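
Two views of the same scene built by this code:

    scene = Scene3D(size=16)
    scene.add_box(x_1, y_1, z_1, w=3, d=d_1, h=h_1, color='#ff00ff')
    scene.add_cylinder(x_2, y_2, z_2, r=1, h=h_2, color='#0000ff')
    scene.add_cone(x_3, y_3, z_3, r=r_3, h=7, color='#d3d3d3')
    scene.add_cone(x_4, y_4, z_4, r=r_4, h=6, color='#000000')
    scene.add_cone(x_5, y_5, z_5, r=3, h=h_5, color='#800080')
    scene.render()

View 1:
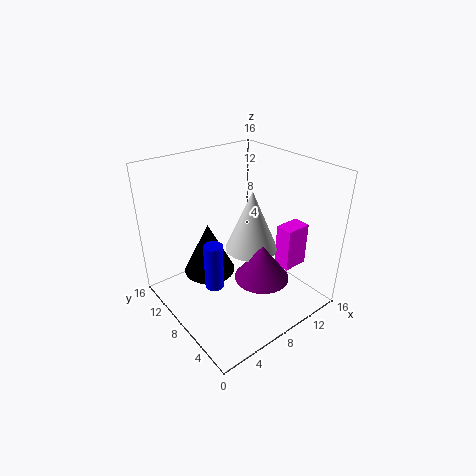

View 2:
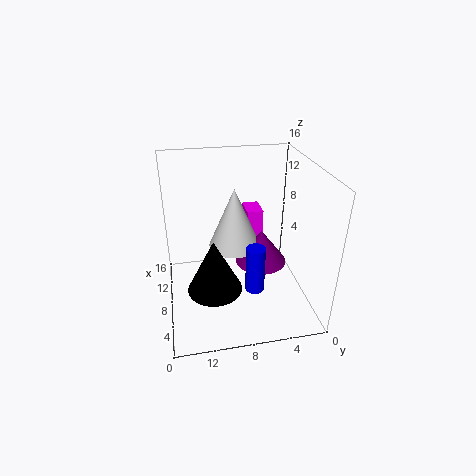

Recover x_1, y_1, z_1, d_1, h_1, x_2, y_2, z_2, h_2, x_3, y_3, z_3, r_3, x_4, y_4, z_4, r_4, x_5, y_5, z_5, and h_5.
x_1 = 12, y_1 = 4, z_1 = 4, d_1 = 2, h_1 = 5, x_2 = 4, y_2 = 7, z_2 = 4, h_2 = 5, x_3 = 10, y_3 = 8, z_3 = 6, r_3 = 3, x_4 = 6, y_4 = 11, z_4 = 3, r_4 = 3, x_5 = 9, y_5 = 5, z_5 = 4, h_5 = 4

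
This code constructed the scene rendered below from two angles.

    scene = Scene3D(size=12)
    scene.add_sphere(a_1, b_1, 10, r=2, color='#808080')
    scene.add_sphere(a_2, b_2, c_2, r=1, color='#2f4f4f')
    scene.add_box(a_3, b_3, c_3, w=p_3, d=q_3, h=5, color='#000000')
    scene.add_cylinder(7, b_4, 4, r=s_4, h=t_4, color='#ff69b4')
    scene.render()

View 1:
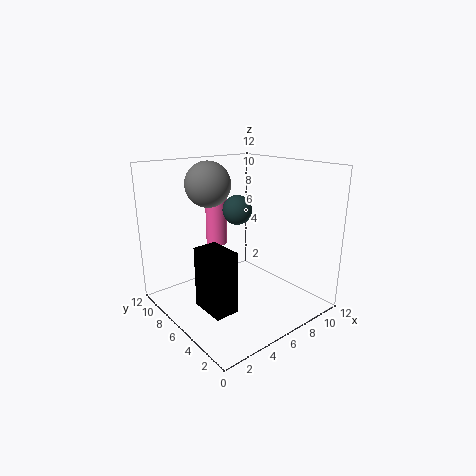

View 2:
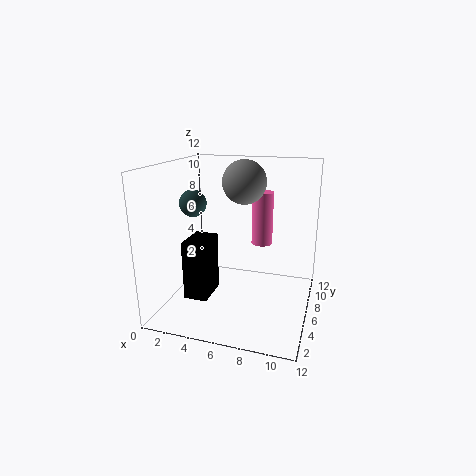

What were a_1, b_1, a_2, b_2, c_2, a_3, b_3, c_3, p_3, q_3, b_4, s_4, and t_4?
a_1 = 5.5; b_1 = 9.5; a_2 = 3.5; b_2 = 3; c_2 = 9.5; a_3 = 2; b_3 = 3.5; c_3 = 1; p_3 = 2; q_3 = 3; b_4 = 10.5; s_4 = 1; t_4 = 5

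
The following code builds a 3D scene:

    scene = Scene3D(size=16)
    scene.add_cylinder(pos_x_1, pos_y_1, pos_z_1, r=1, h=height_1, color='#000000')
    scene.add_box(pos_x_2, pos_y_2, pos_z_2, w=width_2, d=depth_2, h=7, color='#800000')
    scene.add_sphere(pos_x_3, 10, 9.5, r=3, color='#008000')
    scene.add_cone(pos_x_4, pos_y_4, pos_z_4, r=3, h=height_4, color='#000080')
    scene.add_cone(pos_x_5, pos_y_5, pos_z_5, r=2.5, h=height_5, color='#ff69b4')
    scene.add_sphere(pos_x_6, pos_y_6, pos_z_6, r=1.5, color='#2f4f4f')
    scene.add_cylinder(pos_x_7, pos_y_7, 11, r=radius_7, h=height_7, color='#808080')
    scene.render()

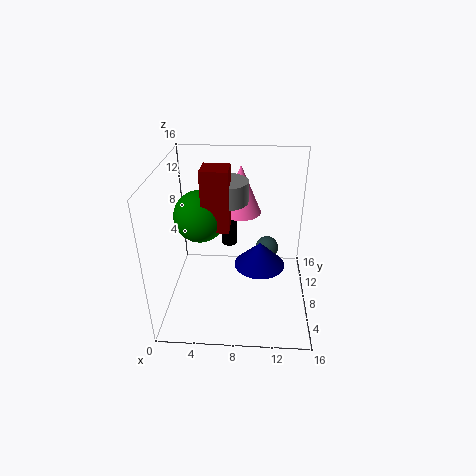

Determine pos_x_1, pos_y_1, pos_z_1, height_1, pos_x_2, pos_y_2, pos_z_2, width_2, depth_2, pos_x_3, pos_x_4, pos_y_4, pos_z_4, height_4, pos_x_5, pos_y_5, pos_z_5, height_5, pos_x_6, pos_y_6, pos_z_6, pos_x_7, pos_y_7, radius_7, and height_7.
pos_x_1 = 6.5
pos_y_1 = 13.5
pos_z_1 = 4
height_1 = 4.5
pos_x_2 = 4
pos_y_2 = 8
pos_z_2 = 8.5
width_2 = 3
depth_2 = 3
pos_x_3 = 3.5
pos_x_4 = 10.5
pos_y_4 = 9.5
pos_z_4 = 3.5
height_4 = 3
pos_x_5 = 8
pos_y_5 = 13.5
pos_z_5 = 8.5
height_5 = 6
pos_x_6 = 11.5
pos_y_6 = 14
pos_z_6 = 3
pos_x_7 = 6.5
pos_y_7 = 11
radius_7 = 2.5
height_7 = 2.5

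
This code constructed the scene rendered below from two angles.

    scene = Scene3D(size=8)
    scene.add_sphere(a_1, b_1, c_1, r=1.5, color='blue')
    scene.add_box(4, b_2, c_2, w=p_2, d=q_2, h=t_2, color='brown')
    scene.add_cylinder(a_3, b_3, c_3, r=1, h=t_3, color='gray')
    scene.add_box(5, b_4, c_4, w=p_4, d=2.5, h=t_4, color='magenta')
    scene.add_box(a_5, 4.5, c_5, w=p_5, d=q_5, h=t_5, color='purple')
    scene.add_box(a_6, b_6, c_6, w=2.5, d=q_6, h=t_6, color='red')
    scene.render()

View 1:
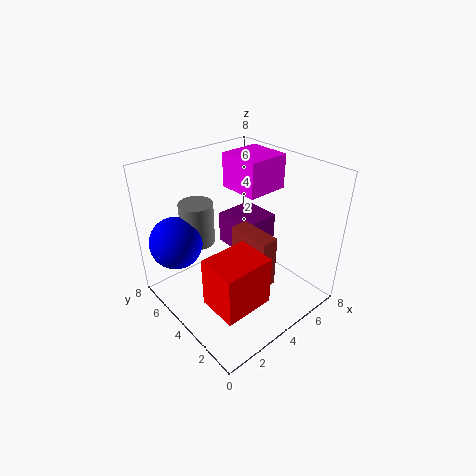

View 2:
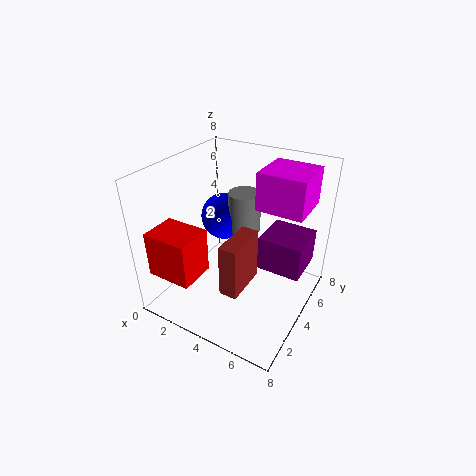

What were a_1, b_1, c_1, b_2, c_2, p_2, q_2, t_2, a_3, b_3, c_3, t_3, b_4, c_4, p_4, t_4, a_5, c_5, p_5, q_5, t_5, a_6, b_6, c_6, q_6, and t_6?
a_1 = 1.5; b_1 = 6.5; c_1 = 3.5; b_2 = 2; c_2 = 1.5; p_2 = 1; q_2 = 2.5; t_2 = 3; a_3 = 3; b_3 = 6.5; c_3 = 3; t_3 = 2.5; b_4 = 4; c_4 = 6; p_4 = 2.5; t_4 = 2; a_5 = 5; c_5 = 2; p_5 = 2.5; q_5 = 2.5; t_5 = 2; a_6 = 0.5; b_6 = 0.5; c_6 = 2.5; q_6 = 2; t_6 = 2.5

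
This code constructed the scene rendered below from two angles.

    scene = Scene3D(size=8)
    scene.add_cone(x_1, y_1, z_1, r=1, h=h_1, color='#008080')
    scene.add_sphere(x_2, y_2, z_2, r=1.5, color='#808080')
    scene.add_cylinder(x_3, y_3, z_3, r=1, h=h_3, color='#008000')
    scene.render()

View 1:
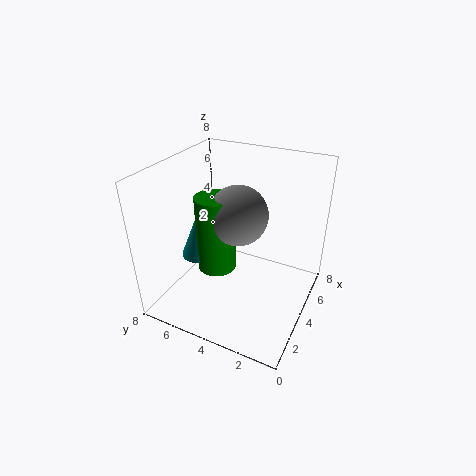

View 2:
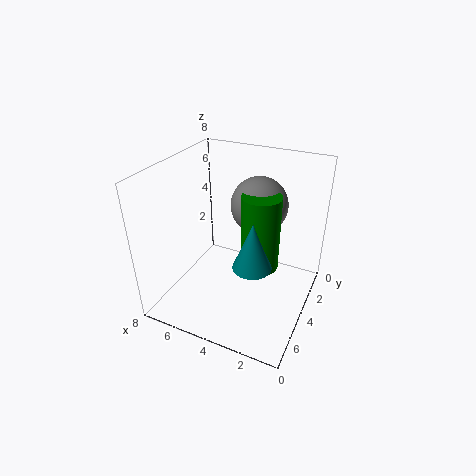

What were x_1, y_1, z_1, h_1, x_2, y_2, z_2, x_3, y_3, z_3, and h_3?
x_1 = 2.5
y_1 = 5.5
z_1 = 3.5
h_1 = 2.5
x_2 = 3
y_2 = 3.5
z_2 = 6
x_3 = 2.5
y_3 = 4.5
z_3 = 3
h_3 = 4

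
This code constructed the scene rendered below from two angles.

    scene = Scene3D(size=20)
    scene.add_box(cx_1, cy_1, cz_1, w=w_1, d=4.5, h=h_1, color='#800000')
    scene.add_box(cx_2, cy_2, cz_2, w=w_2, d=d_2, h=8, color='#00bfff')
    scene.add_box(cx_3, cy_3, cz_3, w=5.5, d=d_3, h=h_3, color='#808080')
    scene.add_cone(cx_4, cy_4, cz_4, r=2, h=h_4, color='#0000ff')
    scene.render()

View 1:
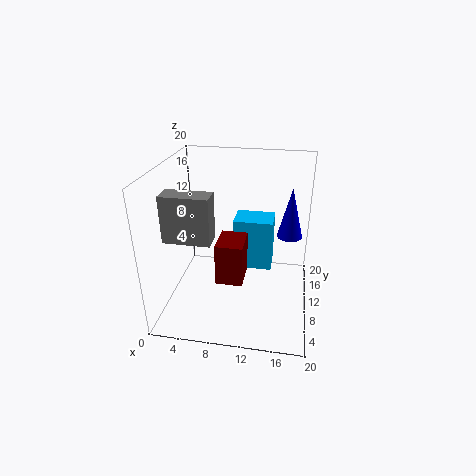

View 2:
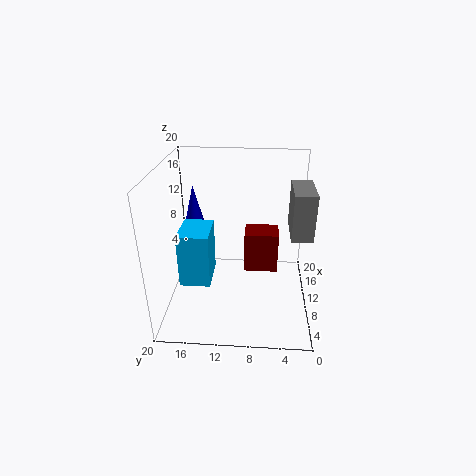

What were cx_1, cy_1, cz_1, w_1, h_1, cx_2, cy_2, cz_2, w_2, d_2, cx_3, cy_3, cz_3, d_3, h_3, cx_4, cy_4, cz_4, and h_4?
cx_1 = 8; cy_1 = 4.5; cz_1 = 6; w_1 = 3.5; h_1 = 5.5; cx_2 = 8.5; cy_2 = 14; cz_2 = 2.5; w_2 = 6; d_2 = 4.5; cx_3 = 3; cy_3 = 1; cz_3 = 13.5; d_3 = 2.5; h_3 = 5.5; cx_4 = 17; cy_4 = 17.5; cz_4 = 7; h_4 = 8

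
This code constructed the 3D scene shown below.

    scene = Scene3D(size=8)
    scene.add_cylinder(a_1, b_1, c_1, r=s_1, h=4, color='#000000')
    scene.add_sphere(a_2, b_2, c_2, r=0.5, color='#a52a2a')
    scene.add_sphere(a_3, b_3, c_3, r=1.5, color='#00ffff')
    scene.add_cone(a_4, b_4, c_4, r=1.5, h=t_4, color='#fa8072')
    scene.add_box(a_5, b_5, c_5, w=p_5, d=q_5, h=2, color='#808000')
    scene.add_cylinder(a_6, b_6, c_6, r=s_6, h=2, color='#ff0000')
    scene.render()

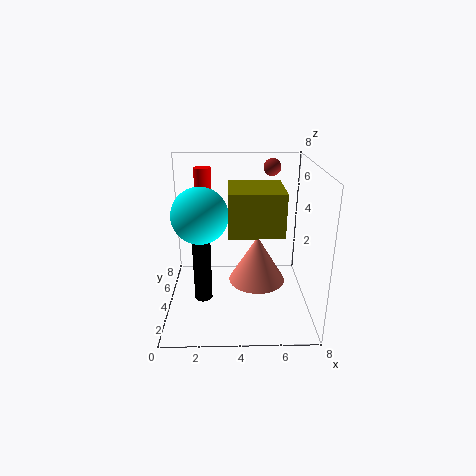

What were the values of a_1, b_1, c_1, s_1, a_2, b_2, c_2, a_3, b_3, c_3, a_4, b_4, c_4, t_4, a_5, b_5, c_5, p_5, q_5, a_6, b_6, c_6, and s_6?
a_1 = 2, b_1 = 3.5, c_1 = 0.5, s_1 = 0.5, a_2 = 6, b_2 = 6, c_2 = 7.5, a_3 = 2, b_3 = 3.5, c_3 = 5.5, a_4 = 5, b_4 = 3, c_4 = 2, t_4 = 2.5, a_5 = 3.5, b_5 = 0.5, c_5 = 5.5, p_5 = 2.5, q_5 = 2.5, a_6 = 2, b_6 = 6, c_6 = 5.5, s_6 = 0.5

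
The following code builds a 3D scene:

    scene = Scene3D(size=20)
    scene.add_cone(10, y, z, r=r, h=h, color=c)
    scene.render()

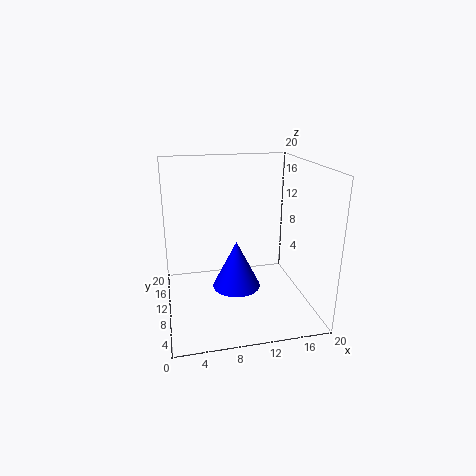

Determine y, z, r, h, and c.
y = 11, z = 2, r = 3.5, h = 7, c = 'blue'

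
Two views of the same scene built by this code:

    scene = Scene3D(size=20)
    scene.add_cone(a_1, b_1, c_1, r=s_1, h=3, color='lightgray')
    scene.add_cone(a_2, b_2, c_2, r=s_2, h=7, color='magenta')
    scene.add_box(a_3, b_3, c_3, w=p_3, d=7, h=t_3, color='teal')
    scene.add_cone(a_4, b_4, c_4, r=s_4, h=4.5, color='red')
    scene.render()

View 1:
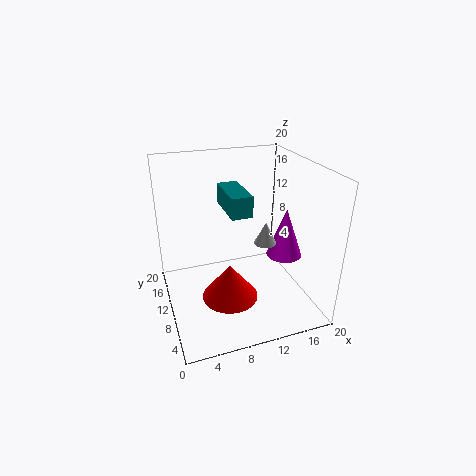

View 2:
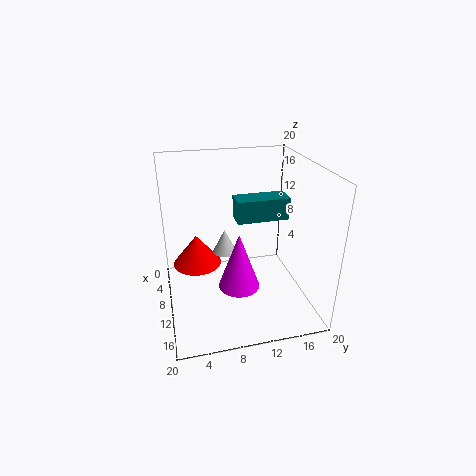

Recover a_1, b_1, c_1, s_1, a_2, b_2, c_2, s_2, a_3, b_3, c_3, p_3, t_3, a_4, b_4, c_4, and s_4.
a_1 = 13
b_1 = 7.5
c_1 = 10
s_1 = 1.5
a_2 = 16.5
b_2 = 8.5
c_2 = 7
s_2 = 2.5
a_3 = 9
b_3 = 9.5
c_3 = 13
p_3 = 3
t_3 = 3
a_4 = 7
b_4 = 4.5
c_4 = 5
s_4 = 3.5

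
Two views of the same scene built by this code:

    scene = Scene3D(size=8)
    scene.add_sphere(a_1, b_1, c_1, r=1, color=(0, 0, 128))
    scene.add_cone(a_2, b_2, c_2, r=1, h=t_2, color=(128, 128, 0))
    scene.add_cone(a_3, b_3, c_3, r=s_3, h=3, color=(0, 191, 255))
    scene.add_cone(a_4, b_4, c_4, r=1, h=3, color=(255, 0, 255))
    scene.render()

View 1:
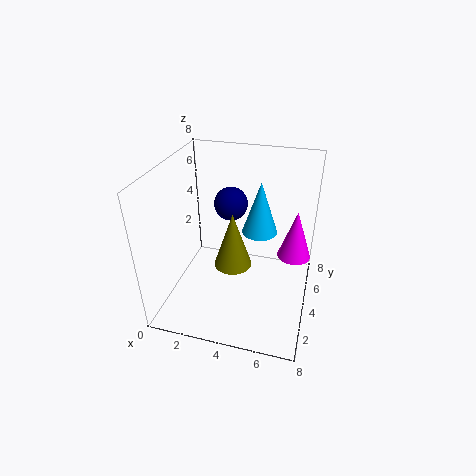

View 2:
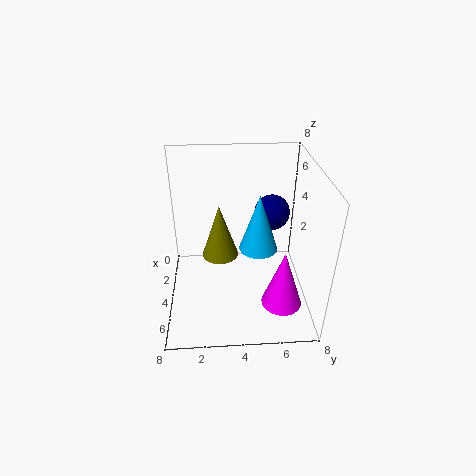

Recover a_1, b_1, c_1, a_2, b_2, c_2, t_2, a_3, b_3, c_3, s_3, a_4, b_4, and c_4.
a_1 = 3; b_1 = 6; c_1 = 5; a_2 = 4; b_2 = 3; c_2 = 3; t_2 = 3; a_3 = 5; b_3 = 5; c_3 = 4; s_3 = 1; a_4 = 7; b_4 = 6; c_4 = 2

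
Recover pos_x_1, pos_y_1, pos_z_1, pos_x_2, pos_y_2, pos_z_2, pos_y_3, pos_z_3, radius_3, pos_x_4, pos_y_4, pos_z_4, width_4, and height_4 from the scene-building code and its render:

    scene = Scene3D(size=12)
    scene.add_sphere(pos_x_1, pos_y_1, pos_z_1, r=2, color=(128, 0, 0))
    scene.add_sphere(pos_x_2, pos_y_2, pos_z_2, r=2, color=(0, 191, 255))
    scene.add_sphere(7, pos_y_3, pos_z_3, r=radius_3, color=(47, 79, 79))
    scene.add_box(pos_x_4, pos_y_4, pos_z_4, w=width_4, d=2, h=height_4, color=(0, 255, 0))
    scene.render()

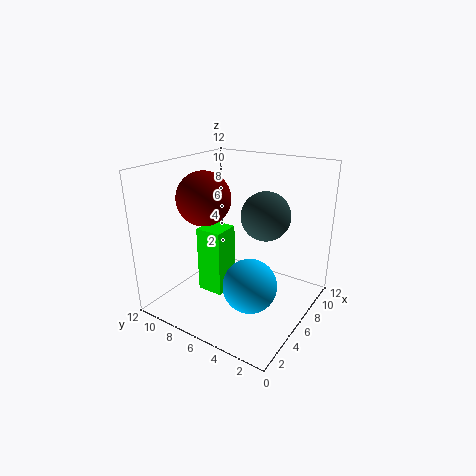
pos_x_1 = 3, pos_y_1 = 7, pos_z_1 = 10, pos_x_2 = 3, pos_y_2 = 3, pos_z_2 = 4, pos_y_3 = 4, pos_z_3 = 8, radius_3 = 2, pos_x_4 = 2, pos_y_4 = 5, pos_z_4 = 3, width_4 = 2, height_4 = 5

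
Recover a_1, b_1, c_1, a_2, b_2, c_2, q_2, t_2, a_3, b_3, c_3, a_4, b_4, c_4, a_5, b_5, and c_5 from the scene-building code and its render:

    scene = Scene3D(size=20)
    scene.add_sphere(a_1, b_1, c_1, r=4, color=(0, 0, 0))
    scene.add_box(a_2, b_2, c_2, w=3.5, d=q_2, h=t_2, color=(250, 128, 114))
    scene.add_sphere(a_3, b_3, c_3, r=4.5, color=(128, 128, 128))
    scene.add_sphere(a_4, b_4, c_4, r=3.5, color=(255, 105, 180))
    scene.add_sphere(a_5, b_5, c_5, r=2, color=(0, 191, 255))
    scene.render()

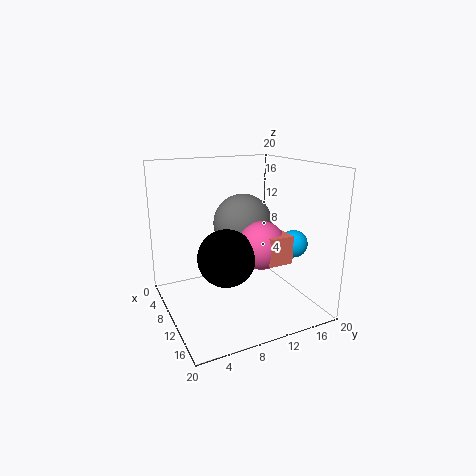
a_1 = 10.5, b_1 = 8, c_1 = 7.5, a_2 = 10.5, b_2 = 13, c_2 = 6.5, q_2 = 3.5, t_2 = 4, a_3 = 5.5, b_3 = 13, c_3 = 10.5, a_4 = 10.5, b_4 = 13.5, c_4 = 8.5, a_5 = 12, b_5 = 18, c_5 = 8.5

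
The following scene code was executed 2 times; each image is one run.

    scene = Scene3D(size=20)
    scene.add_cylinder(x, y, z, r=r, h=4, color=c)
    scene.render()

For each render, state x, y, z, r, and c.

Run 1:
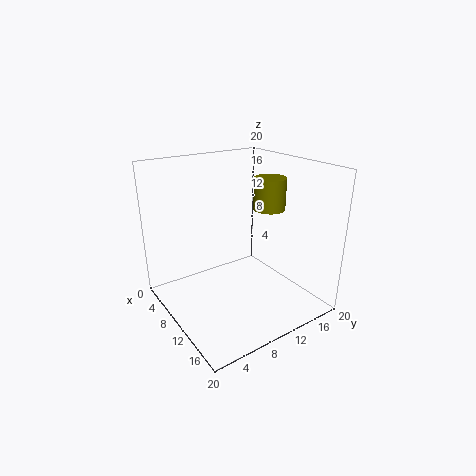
x = 14; y = 12; z = 15; r = 2; c = 'olive'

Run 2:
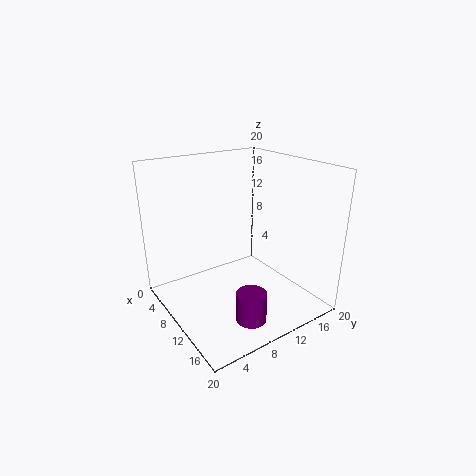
x = 16; y = 8; z = 1; r = 2; c = 'purple'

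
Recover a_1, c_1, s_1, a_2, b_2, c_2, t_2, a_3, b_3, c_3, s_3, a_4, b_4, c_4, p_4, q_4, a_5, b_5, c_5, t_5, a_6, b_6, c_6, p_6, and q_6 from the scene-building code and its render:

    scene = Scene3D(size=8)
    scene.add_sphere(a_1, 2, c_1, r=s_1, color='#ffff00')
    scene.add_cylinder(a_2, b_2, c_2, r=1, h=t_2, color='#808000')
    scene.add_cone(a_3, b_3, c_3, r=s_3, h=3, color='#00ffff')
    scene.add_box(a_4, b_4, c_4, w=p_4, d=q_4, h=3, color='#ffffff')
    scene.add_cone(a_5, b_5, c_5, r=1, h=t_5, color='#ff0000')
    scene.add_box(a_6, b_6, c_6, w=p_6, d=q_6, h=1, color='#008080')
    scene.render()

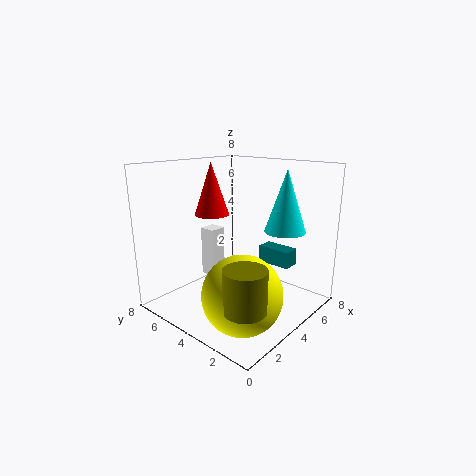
a_1 = 2
c_1 = 2
s_1 = 2
a_2 = 1
b_2 = 1
c_2 = 2
t_2 = 2
a_3 = 4
b_3 = 1
c_3 = 5
s_3 = 1
a_4 = 4
b_4 = 6
c_4 = 1
p_4 = 1
q_4 = 1
a_5 = 4
b_5 = 6
c_5 = 5
t_5 = 3
a_6 = 6
b_6 = 2
c_6 = 2
p_6 = 1
q_6 = 2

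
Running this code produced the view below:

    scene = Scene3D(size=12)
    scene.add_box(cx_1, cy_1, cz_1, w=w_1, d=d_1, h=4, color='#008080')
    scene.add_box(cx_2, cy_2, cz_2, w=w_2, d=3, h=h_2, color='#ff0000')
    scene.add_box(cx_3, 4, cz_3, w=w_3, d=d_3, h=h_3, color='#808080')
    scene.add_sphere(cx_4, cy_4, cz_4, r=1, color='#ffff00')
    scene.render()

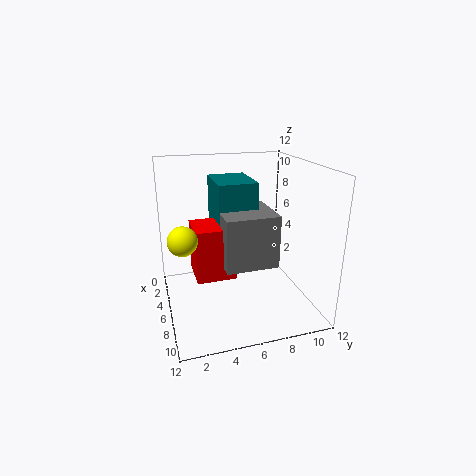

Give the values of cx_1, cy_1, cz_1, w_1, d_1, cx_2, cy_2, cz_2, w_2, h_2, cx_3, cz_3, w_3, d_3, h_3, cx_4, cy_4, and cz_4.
cx_1 = 4
cy_1 = 4
cz_1 = 7
w_1 = 4
d_1 = 3
cx_2 = 6
cy_2 = 2
cz_2 = 4
w_2 = 3
h_2 = 4
cx_3 = 6
cz_3 = 5
w_3 = 4
d_3 = 4
h_3 = 4
cx_4 = 10
cy_4 = 1
cz_4 = 8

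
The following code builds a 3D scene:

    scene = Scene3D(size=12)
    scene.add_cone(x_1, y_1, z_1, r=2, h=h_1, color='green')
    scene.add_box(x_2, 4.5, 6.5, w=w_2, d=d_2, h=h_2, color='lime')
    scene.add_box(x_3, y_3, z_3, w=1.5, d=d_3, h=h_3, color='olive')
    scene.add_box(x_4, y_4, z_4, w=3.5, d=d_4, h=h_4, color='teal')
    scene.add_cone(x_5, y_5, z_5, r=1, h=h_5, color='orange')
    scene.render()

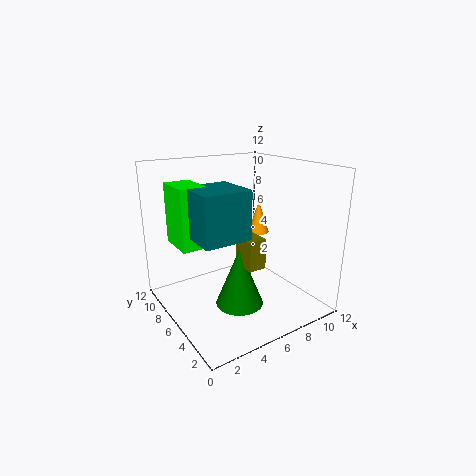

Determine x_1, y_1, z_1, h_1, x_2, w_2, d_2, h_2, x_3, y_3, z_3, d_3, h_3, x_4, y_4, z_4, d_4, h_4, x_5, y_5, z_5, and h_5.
x_1 = 5.5; y_1 = 5; z_1 = 0.5; h_1 = 5; x_2 = 0.5; w_2 = 2; d_2 = 3; h_2 = 4.5; x_3 = 5.5; y_3 = 3.5; z_3 = 4; d_3 = 2; h_3 = 2.5; x_4 = 1; y_4 = 2; z_4 = 7.5; d_4 = 3.5; h_4 = 3.5; x_5 = 10; y_5 = 8.5; z_5 = 5; h_5 = 3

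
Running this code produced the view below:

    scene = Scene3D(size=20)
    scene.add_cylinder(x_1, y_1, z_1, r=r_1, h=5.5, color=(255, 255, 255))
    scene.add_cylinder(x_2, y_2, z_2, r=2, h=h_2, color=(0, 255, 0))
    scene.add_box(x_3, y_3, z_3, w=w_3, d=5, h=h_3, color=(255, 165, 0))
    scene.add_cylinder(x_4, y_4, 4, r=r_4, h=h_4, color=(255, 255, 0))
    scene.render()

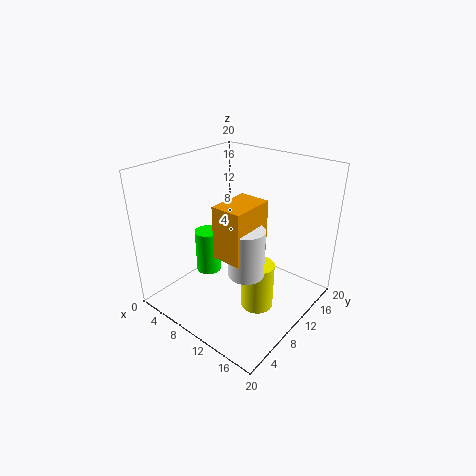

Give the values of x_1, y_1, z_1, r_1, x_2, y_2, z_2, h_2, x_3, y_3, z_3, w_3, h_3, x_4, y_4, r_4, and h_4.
x_1 = 16.5
y_1 = 3.5
z_1 = 10.5
r_1 = 2
x_2 = 2.5
y_2 = 11.5
z_2 = 1
h_2 = 7
x_3 = 13.5
y_3 = 1.5
z_3 = 12.5
w_3 = 3.5
h_3 = 6
x_4 = 16
y_4 = 6.5
r_4 = 2
h_4 = 6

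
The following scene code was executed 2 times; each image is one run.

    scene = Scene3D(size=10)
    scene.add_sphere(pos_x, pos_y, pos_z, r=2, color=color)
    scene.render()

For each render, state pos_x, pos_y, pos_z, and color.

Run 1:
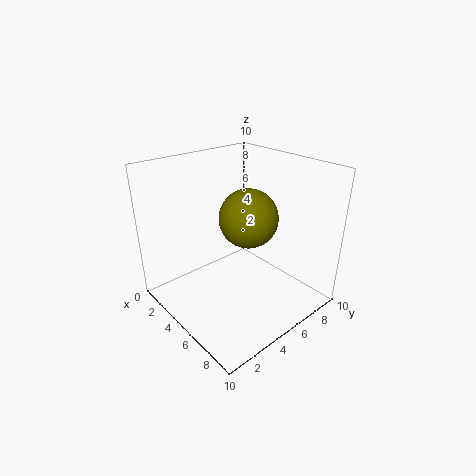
pos_x = 5.5, pos_y = 5.5, pos_z = 6.5, color = 'olive'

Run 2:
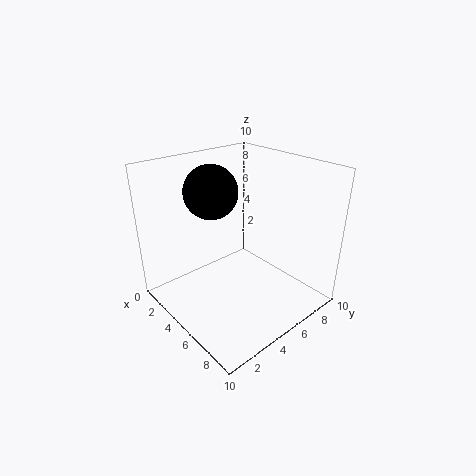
pos_x = 2, pos_y = 5, pos_z = 7.5, color = 'black'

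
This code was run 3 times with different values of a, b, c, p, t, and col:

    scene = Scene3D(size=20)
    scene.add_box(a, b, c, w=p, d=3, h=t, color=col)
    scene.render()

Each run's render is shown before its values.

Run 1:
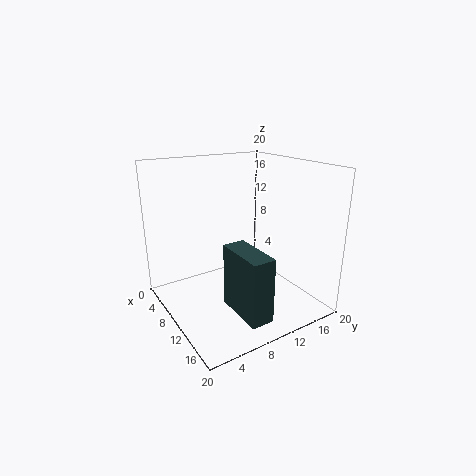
a = 12, b = 6.5, c = 2, p = 7, t = 8.5, col = 'darkslategray'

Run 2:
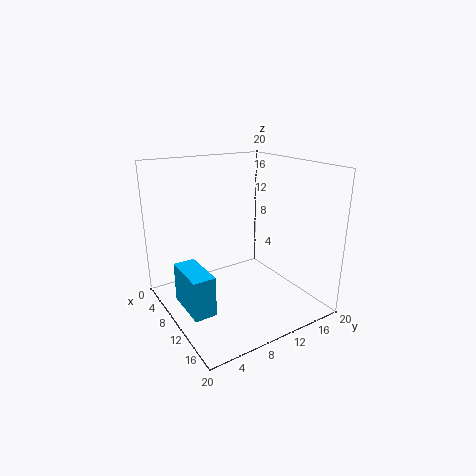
a = 7, b = 1.5, c = 1.5, p = 6.5, t = 5.5, col = 'deepskyblue'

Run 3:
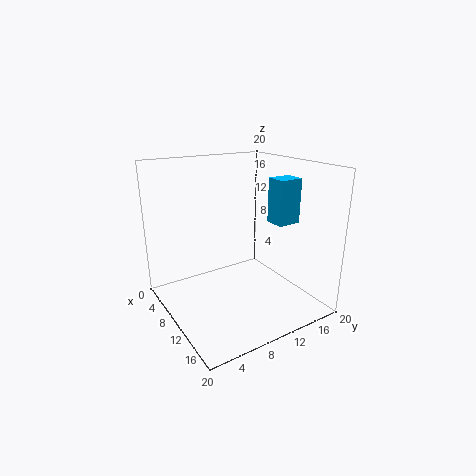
a = 14.5, b = 11.5, c = 13.5, p = 2.5, t = 5.5, col = 'deepskyblue'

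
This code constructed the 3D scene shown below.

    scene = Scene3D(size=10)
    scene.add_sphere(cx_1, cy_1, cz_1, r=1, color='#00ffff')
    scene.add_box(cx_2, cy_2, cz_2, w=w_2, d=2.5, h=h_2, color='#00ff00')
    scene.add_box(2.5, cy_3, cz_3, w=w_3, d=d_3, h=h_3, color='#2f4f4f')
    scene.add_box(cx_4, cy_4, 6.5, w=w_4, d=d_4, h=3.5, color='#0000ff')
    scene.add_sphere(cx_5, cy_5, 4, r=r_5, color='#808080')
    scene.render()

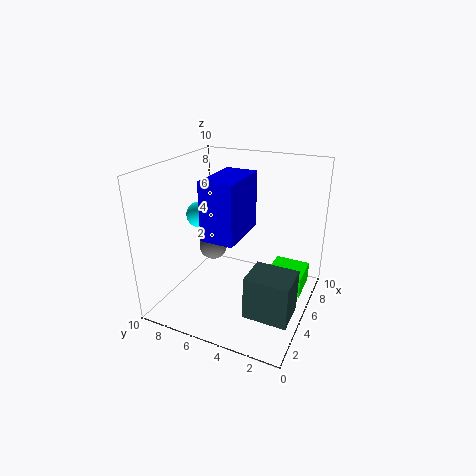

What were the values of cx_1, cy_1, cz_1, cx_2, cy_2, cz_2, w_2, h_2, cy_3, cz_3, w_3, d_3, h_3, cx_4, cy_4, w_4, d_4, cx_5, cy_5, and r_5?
cx_1 = 6.5, cy_1 = 9, cz_1 = 5.5, cx_2 = 5.5, cy_2 = 0.5, cz_2 = 1, w_2 = 2.5, h_2 = 1.5, cy_3 = 0.5, cz_3 = 0.5, w_3 = 2.5, d_3 = 3, h_3 = 3, cx_4 = 1, cy_4 = 3.5, w_4 = 3.5, d_4 = 2, cx_5 = 5, cy_5 = 7, r_5 = 1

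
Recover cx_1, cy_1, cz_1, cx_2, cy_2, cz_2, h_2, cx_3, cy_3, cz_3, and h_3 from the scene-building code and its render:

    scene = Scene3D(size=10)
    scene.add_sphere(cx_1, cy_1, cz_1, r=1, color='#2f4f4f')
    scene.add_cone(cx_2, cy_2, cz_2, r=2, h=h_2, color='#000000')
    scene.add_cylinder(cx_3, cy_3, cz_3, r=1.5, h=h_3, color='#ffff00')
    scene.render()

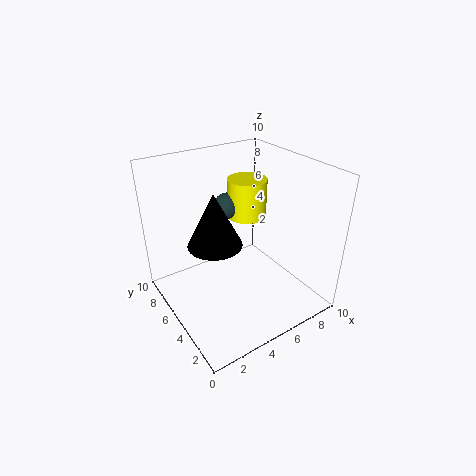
cx_1 = 6
cy_1 = 8
cz_1 = 6
cx_2 = 4
cy_2 = 6.5
cz_2 = 4
h_2 = 4
cx_3 = 7.5
cy_3 = 7.5
cz_3 = 5
h_3 = 3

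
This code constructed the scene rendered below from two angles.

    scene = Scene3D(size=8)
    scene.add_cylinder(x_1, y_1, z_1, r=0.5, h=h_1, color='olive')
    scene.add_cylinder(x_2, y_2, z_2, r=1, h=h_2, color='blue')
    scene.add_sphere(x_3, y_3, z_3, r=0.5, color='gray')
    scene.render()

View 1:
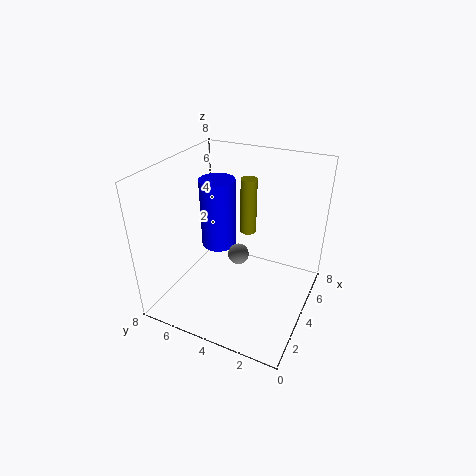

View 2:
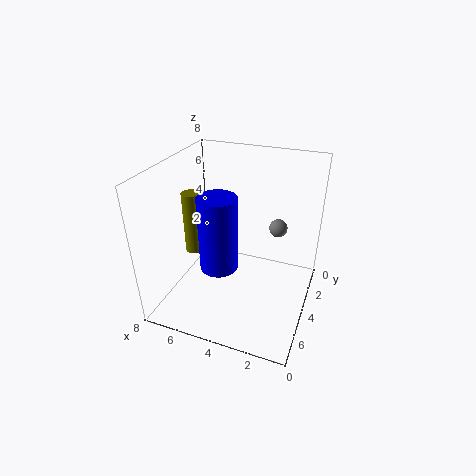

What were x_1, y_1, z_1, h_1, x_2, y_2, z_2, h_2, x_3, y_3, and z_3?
x_1 = 6.5, y_1 = 4.5, z_1 = 3, h_1 = 3.5, x_2 = 4.5, y_2 = 5.5, z_2 = 3, h_2 = 4, x_3 = 2, y_3 = 3, z_3 = 4.5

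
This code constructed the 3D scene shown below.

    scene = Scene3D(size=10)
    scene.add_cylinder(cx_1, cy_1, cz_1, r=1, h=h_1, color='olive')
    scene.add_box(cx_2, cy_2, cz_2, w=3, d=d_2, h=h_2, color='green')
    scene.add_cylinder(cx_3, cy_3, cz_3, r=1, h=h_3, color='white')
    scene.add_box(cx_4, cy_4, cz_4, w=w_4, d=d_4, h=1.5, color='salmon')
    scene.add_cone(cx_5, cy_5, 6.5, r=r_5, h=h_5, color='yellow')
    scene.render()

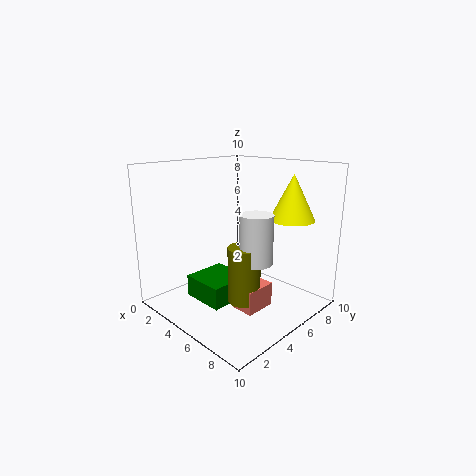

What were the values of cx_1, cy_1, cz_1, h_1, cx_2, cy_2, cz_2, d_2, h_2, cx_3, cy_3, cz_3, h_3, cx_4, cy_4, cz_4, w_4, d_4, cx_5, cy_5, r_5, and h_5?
cx_1 = 7.5; cy_1 = 3; cz_1 = 2; h_1 = 3.5; cx_2 = 3; cy_2 = 2; cz_2 = 1; d_2 = 3; h_2 = 1.5; cx_3 = 8; cy_3 = 3.5; cz_3 = 4.5; h_3 = 3; cx_4 = 7; cy_4 = 2.5; cz_4 = 1.5; w_4 = 1.5; d_4 = 2; cx_5 = 8; cy_5 = 7; r_5 = 1.5; h_5 = 3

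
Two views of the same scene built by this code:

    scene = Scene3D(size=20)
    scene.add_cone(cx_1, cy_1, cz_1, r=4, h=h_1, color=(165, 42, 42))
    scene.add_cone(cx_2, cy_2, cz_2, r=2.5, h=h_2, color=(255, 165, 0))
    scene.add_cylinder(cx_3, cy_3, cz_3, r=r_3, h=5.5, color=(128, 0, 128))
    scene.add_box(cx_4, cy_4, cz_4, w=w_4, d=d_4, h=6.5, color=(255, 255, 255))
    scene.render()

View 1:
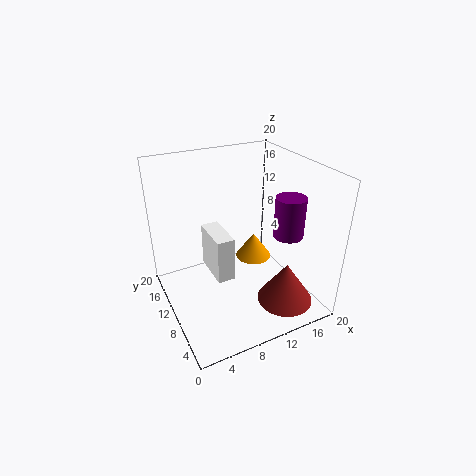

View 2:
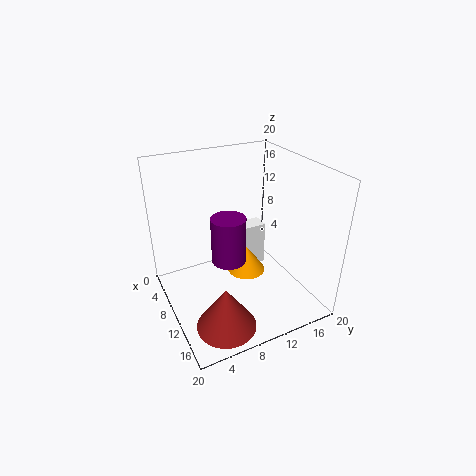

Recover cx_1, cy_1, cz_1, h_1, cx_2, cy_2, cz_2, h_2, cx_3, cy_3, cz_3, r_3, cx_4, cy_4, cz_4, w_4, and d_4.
cx_1 = 15.5
cy_1 = 5.5
cz_1 = 0.5
h_1 = 6
cx_2 = 12.5
cy_2 = 10
cz_2 = 6.5
h_2 = 3.5
cx_3 = 15.5
cy_3 = 6
cz_3 = 11
r_3 = 2
cx_4 = 6.5
cy_4 = 9
cz_4 = 4
w_4 = 2.5
d_4 = 6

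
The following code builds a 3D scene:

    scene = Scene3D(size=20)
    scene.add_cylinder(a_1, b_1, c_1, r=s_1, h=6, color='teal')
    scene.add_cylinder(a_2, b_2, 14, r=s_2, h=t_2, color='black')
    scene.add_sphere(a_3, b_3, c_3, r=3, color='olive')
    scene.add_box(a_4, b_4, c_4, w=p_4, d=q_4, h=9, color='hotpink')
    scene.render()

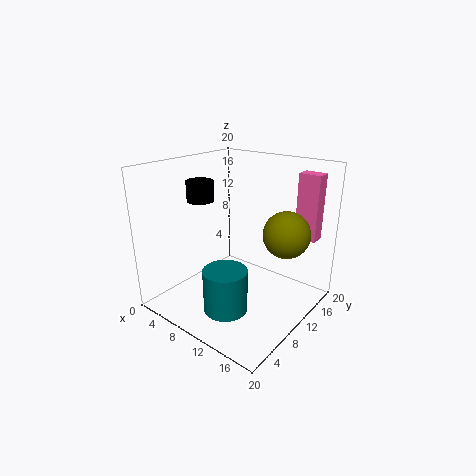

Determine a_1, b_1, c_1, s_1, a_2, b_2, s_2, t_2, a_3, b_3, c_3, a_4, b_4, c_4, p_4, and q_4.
a_1 = 11
b_1 = 6
c_1 = 1
s_1 = 3
a_2 = 3
b_2 = 10
s_2 = 2
t_2 = 3
a_3 = 17
b_3 = 11
c_3 = 12
a_4 = 16
b_4 = 15
c_4 = 10
p_4 = 3
q_4 = 2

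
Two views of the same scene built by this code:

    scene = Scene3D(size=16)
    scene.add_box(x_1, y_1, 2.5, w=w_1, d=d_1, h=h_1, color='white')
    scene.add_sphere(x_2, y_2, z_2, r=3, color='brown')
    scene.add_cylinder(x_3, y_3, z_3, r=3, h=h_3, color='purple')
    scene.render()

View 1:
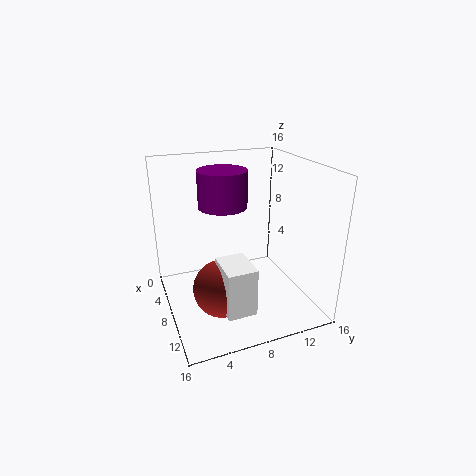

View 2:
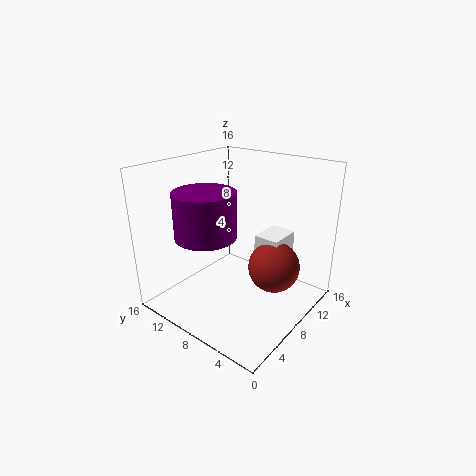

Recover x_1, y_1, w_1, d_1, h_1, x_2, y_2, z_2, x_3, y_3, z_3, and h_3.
x_1 = 10.5, y_1 = 4.5, w_1 = 4, d_1 = 3, h_1 = 5, x_2 = 11, y_2 = 5, z_2 = 4, x_3 = 3, y_3 = 8, z_3 = 10, h_3 = 4.5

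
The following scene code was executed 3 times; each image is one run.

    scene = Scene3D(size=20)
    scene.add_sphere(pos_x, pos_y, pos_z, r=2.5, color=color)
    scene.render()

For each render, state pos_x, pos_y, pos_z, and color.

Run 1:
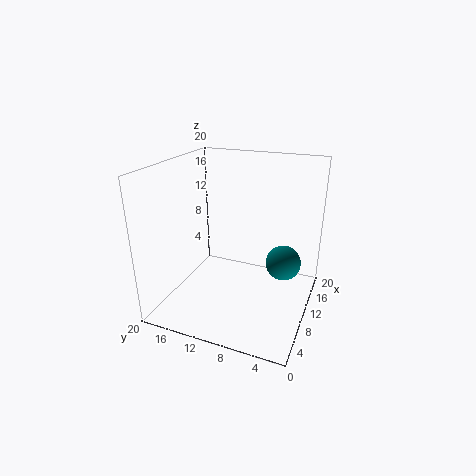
pos_x = 12.5, pos_y = 4, pos_z = 6, color = 'teal'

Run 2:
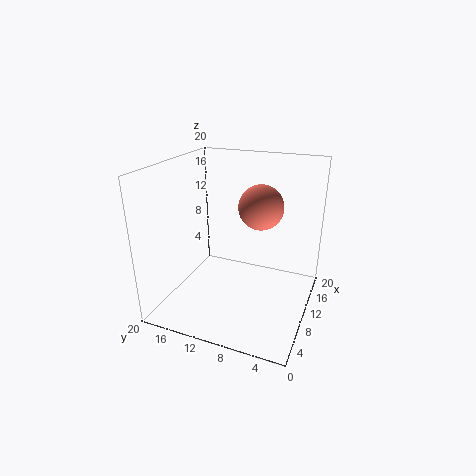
pos_x = 4.5, pos_y = 5, pos_z = 17, color = 'salmon'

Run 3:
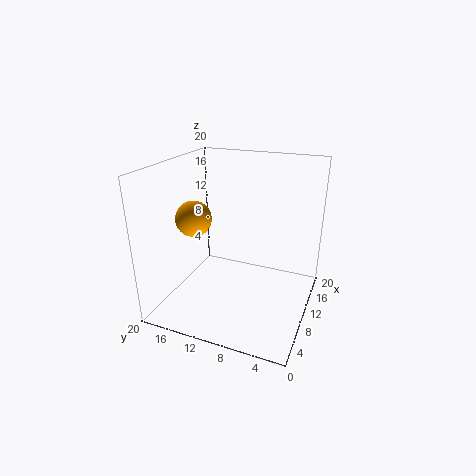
pos_x = 8.5, pos_y = 16, pos_z = 12.5, color = 'orange'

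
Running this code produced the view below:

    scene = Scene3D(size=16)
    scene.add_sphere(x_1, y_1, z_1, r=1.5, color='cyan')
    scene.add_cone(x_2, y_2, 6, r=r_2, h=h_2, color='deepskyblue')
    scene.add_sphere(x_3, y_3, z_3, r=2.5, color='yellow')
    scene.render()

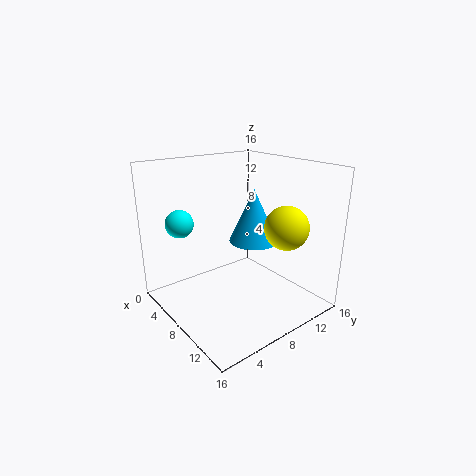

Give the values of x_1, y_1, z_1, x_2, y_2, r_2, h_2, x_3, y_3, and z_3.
x_1 = 5; y_1 = 2.5; z_1 = 10; x_2 = 6; y_2 = 12; r_2 = 3; h_2 = 6.5; x_3 = 11; y_3 = 12.5; z_3 = 9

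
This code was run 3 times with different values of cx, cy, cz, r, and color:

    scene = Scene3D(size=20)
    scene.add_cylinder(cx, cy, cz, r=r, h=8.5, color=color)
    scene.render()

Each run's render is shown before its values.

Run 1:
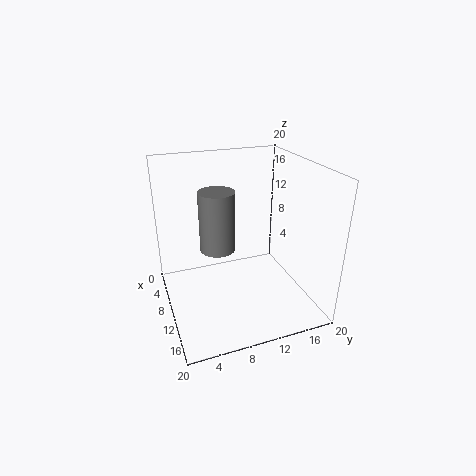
cx = 8.5, cy = 7.5, cz = 8, r = 2.5, color = 'gray'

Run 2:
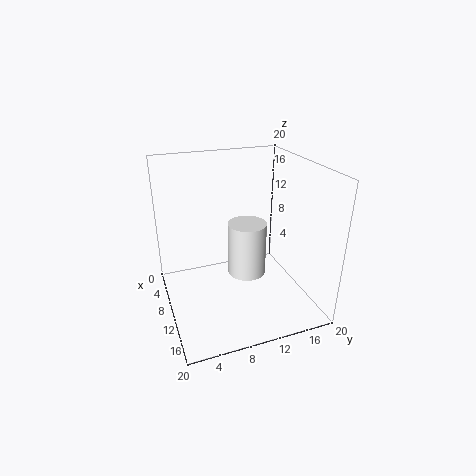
cx = 6, cy = 13, cz = 1.5, r = 3, color = 'white'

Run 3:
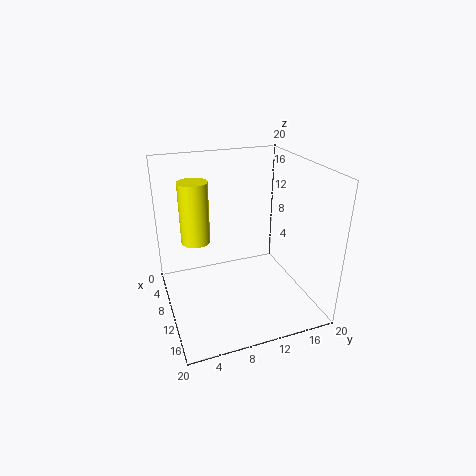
cx = 8, cy = 4.5, cz = 9.5, r = 2, color = 'yellow'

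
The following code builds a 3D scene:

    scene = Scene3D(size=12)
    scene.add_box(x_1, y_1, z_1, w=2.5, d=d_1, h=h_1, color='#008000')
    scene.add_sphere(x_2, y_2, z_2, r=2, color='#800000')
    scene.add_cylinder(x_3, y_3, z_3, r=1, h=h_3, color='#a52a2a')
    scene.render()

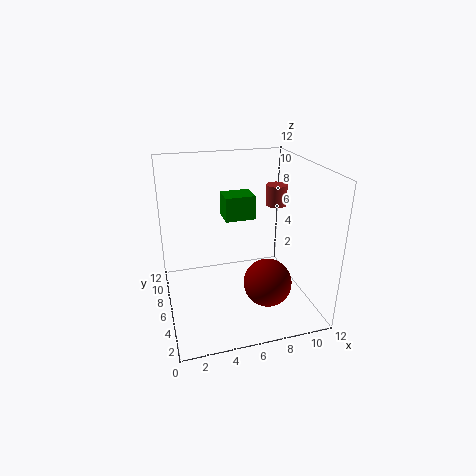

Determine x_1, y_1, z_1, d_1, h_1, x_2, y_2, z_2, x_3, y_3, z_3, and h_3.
x_1 = 5; y_1 = 6; z_1 = 7.5; d_1 = 2; h_1 = 2; x_2 = 8; y_2 = 4; z_2 = 2.5; x_3 = 11; y_3 = 10; z_3 = 7; h_3 = 2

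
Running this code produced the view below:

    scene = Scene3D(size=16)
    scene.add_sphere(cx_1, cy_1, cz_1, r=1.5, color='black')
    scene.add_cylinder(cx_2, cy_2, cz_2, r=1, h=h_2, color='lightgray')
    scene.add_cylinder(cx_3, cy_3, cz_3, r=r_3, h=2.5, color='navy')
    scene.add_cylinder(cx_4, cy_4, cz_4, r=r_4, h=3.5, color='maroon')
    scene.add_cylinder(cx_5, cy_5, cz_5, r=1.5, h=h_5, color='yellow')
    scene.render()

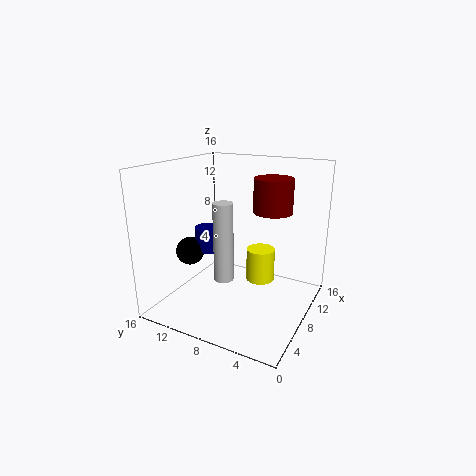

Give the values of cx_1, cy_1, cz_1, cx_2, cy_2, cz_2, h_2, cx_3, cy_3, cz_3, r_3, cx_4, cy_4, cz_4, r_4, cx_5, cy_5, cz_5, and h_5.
cx_1 = 4.5
cy_1 = 12
cz_1 = 7
cx_2 = 4
cy_2 = 7.5
cz_2 = 5
h_2 = 8
cx_3 = 6
cy_3 = 10.5
cz_3 = 7
r_3 = 1.5
cx_4 = 8
cy_4 = 4
cz_4 = 11.5
r_4 = 2
cx_5 = 7.5
cy_5 = 5
cz_5 = 4
h_5 = 3.5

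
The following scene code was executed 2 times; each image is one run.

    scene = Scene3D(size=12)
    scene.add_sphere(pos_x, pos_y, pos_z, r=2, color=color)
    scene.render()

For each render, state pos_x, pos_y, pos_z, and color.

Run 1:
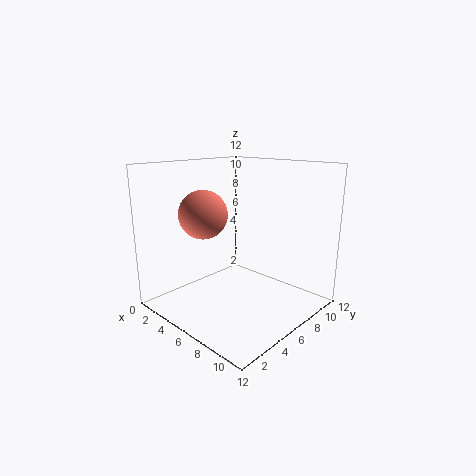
pos_x = 4
pos_y = 4
pos_z = 8
color = 'salmon'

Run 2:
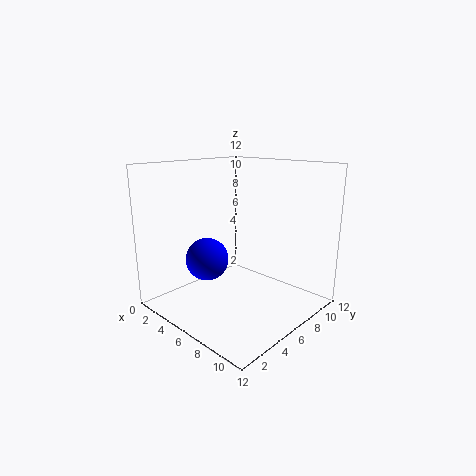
pos_x = 2
pos_y = 6
pos_z = 3
color = 'blue'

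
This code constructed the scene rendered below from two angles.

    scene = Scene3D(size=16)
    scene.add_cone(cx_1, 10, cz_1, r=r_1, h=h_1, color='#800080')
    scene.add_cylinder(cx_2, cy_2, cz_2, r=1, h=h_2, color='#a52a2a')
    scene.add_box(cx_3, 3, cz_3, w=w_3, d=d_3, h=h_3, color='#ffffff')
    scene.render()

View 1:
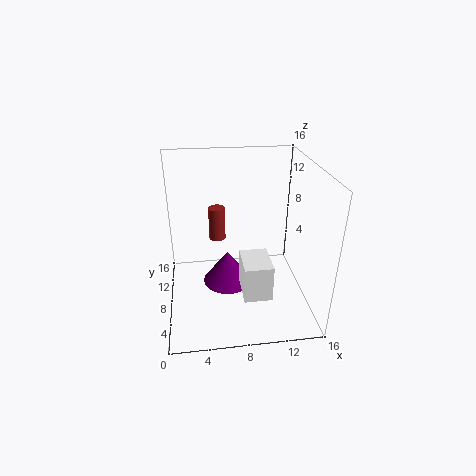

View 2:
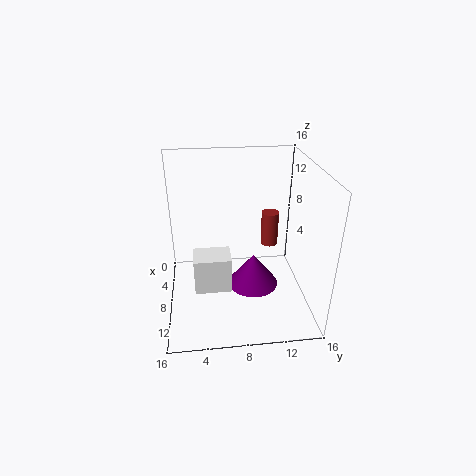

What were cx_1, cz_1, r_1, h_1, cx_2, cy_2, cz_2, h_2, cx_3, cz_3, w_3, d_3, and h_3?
cx_1 = 7, cz_1 = 1, r_1 = 3, h_1 = 4, cx_2 = 6, cy_2 = 12, cz_2 = 6, h_2 = 4, cx_3 = 8, cz_3 = 3, w_3 = 3, d_3 = 4, h_3 = 4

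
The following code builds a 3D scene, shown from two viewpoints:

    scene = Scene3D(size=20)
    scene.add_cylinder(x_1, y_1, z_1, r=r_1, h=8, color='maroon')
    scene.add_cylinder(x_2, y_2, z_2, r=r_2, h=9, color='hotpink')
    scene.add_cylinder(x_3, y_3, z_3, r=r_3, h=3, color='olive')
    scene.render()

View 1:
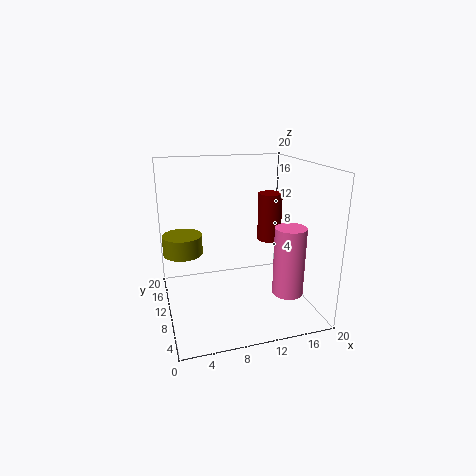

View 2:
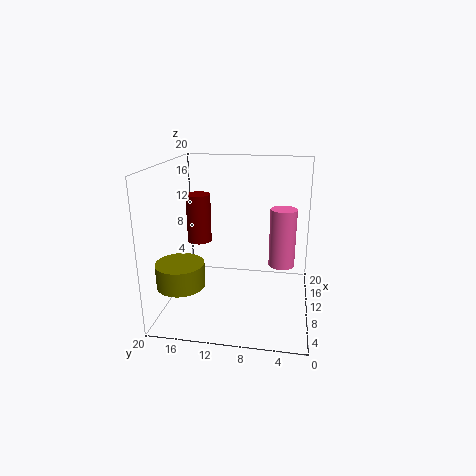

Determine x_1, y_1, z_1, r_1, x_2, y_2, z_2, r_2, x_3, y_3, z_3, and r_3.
x_1 = 18
y_1 = 18
z_1 = 6
r_1 = 2
x_2 = 15
y_2 = 4
z_2 = 4
r_2 = 2
x_3 = 3
y_3 = 16
z_3 = 6
r_3 = 3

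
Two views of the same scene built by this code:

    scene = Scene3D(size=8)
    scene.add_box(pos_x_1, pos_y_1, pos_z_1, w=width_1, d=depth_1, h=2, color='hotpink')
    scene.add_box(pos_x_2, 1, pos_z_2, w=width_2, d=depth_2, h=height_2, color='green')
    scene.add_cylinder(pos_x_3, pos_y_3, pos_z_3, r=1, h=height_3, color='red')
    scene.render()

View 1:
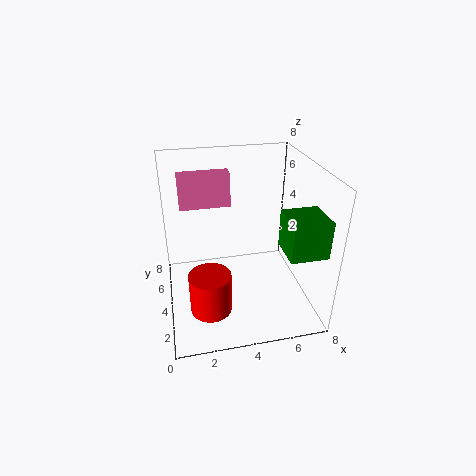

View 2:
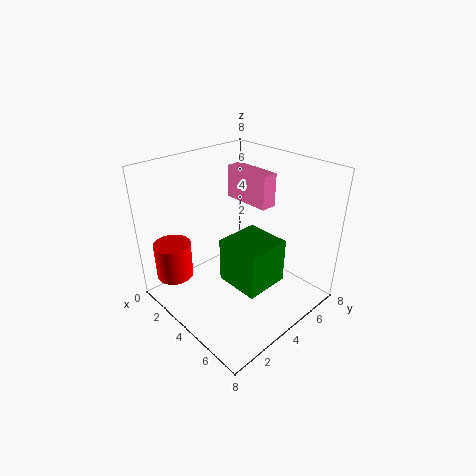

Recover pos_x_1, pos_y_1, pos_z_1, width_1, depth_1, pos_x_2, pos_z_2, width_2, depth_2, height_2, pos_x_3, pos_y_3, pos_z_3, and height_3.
pos_x_1 = 1; pos_y_1 = 6; pos_z_1 = 5; width_1 = 3; depth_1 = 1; pos_x_2 = 6; pos_z_2 = 4; width_2 = 2; depth_2 = 2; height_2 = 2; pos_x_3 = 2; pos_y_3 = 1; pos_z_3 = 2; height_3 = 2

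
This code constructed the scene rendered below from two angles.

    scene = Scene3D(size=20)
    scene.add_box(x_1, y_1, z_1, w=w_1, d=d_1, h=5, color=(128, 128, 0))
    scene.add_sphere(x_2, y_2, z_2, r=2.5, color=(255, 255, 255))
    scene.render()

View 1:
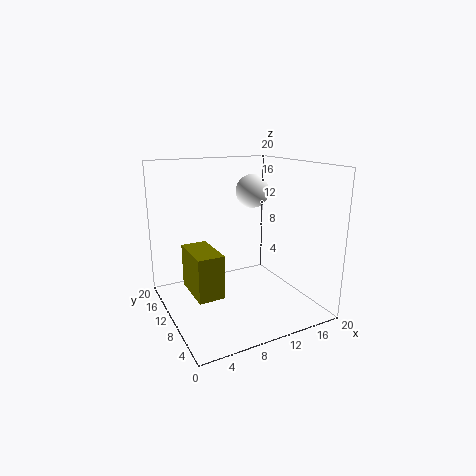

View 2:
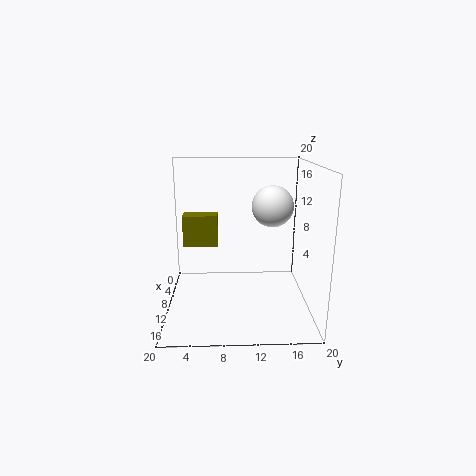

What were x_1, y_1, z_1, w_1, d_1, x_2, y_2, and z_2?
x_1 = 1; y_1 = 1.5; z_1 = 6.5; w_1 = 3; d_1 = 5.5; x_2 = 14.5; y_2 = 14; z_2 = 15.5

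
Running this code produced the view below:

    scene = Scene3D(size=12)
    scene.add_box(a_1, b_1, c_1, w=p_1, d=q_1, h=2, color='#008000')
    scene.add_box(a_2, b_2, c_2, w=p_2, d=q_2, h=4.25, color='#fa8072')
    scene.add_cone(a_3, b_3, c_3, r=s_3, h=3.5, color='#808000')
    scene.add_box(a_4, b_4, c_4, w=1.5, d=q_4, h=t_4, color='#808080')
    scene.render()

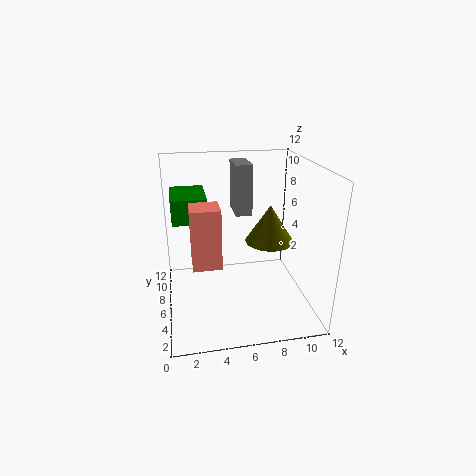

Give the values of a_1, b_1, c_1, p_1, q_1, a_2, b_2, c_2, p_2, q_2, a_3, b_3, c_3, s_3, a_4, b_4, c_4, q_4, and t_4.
a_1 = 0.75; b_1 = 5.25; c_1 = 7.75; p_1 = 2.75; q_1 = 4; a_2 = 2; b_2 = 1.25; c_2 = 6; p_2 = 2; q_2 = 2; a_3 = 9.5; b_3 = 8.5; c_3 = 4.25; s_3 = 2.25; a_4 = 6.25; b_4 = 8.25; c_4 = 7; q_4 = 3; t_4 = 4.5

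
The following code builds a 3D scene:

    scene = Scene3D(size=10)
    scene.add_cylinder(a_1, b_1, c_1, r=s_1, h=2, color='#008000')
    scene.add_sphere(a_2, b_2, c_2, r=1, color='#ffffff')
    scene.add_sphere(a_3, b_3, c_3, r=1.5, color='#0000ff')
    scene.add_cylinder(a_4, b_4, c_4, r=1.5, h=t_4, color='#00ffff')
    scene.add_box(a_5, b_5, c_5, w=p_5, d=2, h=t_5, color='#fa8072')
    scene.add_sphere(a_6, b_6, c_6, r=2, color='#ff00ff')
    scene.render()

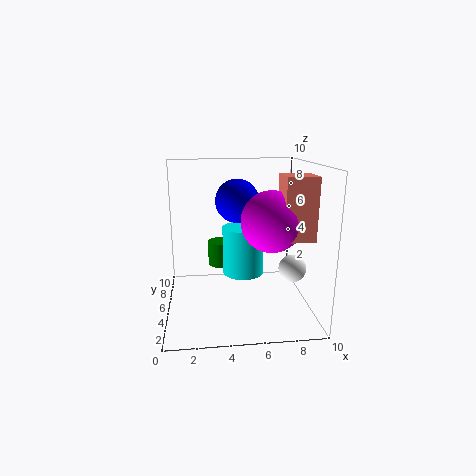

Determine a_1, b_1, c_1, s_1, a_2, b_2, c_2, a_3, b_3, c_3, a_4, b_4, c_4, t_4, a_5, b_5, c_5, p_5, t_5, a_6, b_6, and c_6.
a_1 = 4, b_1 = 9, c_1 = 1.5, s_1 = 1, a_2 = 9, b_2 = 5, c_2 = 2.5, a_3 = 5, b_3 = 5.5, c_3 = 7.5, a_4 = 5.5, b_4 = 6, c_4 = 2, t_4 = 3.5, a_5 = 7.5, b_5 = 2, c_5 = 5.5, p_5 = 2, t_5 = 4, a_6 = 7, b_6 = 3.5, c_6 = 6.5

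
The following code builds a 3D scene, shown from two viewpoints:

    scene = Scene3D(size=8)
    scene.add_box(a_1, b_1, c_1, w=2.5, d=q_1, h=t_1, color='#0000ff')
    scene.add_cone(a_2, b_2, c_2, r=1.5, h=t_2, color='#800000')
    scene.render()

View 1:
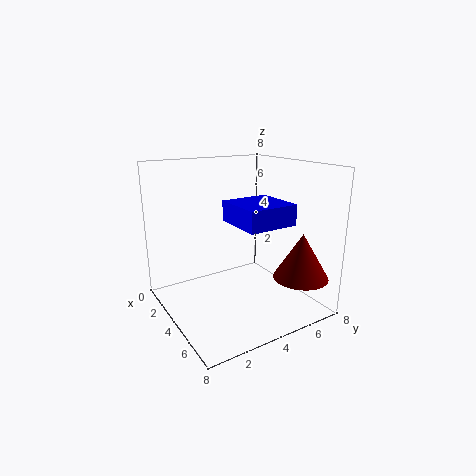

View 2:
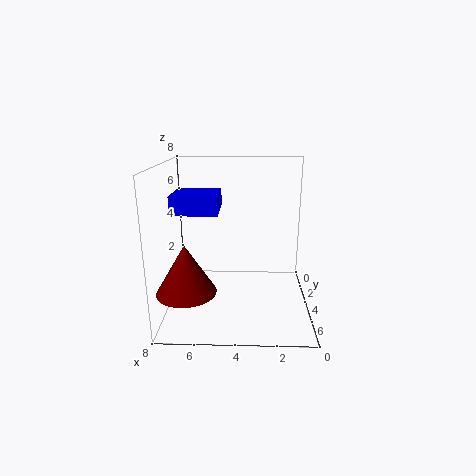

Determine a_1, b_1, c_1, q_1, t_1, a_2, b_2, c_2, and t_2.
a_1 = 5
b_1 = 2.5
c_1 = 5.5
q_1 = 2.5
t_1 = 1
a_2 = 6.5
b_2 = 6.5
c_2 = 2
t_2 = 2.5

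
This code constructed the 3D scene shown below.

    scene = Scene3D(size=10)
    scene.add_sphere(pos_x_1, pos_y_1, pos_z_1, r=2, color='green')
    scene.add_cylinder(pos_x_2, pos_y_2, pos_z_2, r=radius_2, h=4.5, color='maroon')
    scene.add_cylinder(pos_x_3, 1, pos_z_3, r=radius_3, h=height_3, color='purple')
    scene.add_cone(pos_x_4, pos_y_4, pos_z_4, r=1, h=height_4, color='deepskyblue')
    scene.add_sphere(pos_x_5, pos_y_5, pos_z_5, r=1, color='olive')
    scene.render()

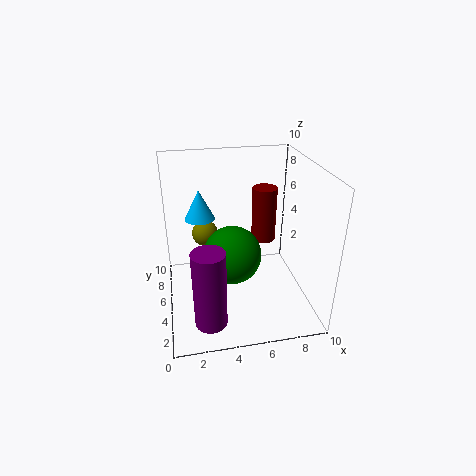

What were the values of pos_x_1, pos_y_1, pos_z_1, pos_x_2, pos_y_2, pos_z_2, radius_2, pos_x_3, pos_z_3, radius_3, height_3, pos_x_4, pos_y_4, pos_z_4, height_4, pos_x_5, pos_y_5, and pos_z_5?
pos_x_1 = 4.5
pos_y_1 = 4.5
pos_z_1 = 4
pos_x_2 = 8
pos_y_2 = 9
pos_z_2 = 2.5
radius_2 = 1
pos_x_3 = 2.5
pos_z_3 = 1.5
radius_3 = 1
height_3 = 5
pos_x_4 = 2.5
pos_y_4 = 5.5
pos_z_4 = 6.5
height_4 = 2
pos_x_5 = 3
pos_y_5 = 8
pos_z_5 = 4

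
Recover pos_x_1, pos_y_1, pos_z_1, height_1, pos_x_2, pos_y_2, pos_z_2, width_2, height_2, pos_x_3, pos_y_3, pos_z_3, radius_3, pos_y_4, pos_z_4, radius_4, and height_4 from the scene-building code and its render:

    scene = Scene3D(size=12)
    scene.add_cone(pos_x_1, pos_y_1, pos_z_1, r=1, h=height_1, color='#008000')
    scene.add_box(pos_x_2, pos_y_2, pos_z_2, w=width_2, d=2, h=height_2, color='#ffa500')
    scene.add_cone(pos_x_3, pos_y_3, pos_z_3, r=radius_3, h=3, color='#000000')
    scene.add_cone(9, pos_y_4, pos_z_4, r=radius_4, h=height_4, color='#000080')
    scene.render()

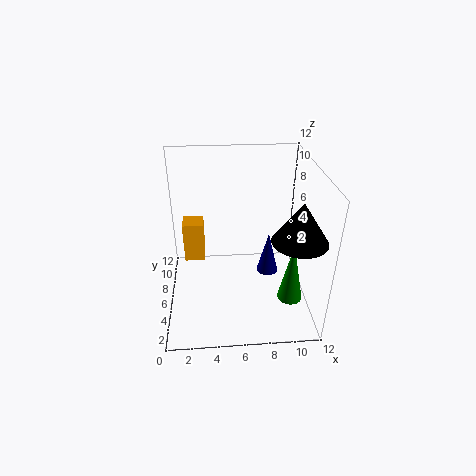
pos_x_1 = 10; pos_y_1 = 3; pos_z_1 = 2; height_1 = 5; pos_x_2 = 1; pos_y_2 = 10; pos_z_2 = 1; width_2 = 2; height_2 = 4; pos_x_3 = 10; pos_y_3 = 2; pos_z_3 = 8; radius_3 = 2; pos_y_4 = 8; pos_z_4 = 1; radius_4 = 1; height_4 = 4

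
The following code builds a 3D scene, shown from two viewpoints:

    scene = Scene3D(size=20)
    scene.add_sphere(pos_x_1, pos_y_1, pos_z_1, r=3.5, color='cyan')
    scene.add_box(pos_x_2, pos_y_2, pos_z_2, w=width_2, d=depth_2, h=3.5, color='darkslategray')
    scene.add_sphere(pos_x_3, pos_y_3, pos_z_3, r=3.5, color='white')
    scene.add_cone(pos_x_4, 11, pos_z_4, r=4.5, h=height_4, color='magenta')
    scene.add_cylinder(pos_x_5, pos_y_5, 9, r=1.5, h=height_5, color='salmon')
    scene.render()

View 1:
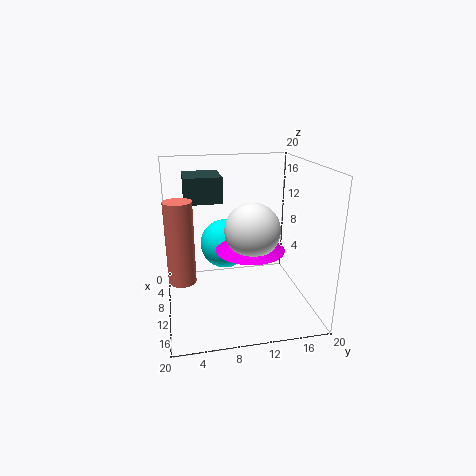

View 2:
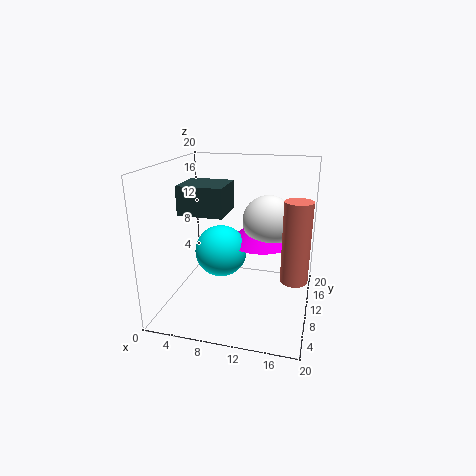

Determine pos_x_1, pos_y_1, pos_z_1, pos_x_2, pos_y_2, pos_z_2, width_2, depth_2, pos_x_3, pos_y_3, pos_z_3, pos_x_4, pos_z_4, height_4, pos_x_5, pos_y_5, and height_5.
pos_x_1 = 8; pos_y_1 = 8.5; pos_z_1 = 8.5; pos_x_2 = 4.5; pos_y_2 = 3; pos_z_2 = 15; width_2 = 5.5; depth_2 = 5; pos_x_3 = 14; pos_y_3 = 11; pos_z_3 = 12.5; pos_x_4 = 13; pos_z_4 = 9.5; height_4 = 3.5; pos_x_5 = 18.5; pos_y_5 = 2; height_5 = 9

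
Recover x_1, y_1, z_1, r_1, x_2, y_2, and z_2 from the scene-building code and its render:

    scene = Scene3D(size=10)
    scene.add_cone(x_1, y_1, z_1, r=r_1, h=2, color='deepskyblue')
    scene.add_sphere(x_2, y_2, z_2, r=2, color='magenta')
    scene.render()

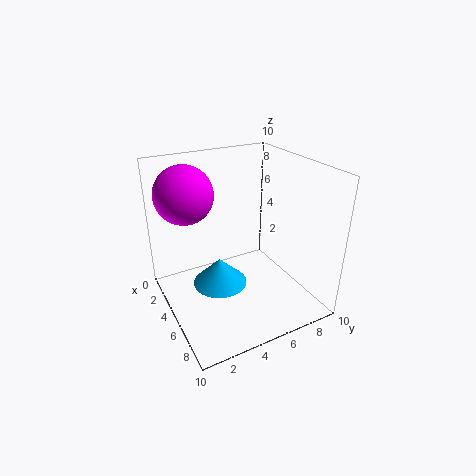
x_1 = 4; y_1 = 4; z_1 = 1; r_1 = 2; x_2 = 3; y_2 = 2; z_2 = 8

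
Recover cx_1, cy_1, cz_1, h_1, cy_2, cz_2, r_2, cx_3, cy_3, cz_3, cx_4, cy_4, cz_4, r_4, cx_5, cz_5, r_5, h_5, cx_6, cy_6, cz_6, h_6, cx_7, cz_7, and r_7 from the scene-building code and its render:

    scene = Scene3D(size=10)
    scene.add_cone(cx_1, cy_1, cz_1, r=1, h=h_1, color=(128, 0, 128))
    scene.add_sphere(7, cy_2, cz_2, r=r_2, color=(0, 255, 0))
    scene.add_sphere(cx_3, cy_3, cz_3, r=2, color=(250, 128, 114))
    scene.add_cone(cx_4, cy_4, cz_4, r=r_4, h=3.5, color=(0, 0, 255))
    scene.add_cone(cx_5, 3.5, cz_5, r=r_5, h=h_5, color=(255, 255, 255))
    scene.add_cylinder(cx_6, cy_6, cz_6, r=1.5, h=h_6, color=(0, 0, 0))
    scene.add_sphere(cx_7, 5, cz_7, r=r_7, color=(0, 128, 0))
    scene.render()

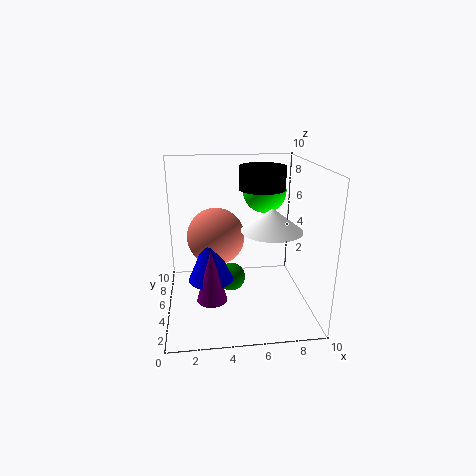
cx_1 = 3; cy_1 = 3; cz_1 = 1.5; h_1 = 3.5; cy_2 = 6; cz_2 = 8; r_2 = 1.5; cx_3 = 3.5; cy_3 = 5.5; cz_3 = 5; cx_4 = 3; cy_4 = 4; cz_4 = 2.5; r_4 = 1.5; cx_5 = 7; cz_5 = 6; r_5 = 2; h_5 = 1.5; cx_6 = 6.5; cy_6 = 4.5; cz_6 = 8.5; h_6 = 1.5; cx_7 = 4.5; cz_7 = 2; r_7 = 1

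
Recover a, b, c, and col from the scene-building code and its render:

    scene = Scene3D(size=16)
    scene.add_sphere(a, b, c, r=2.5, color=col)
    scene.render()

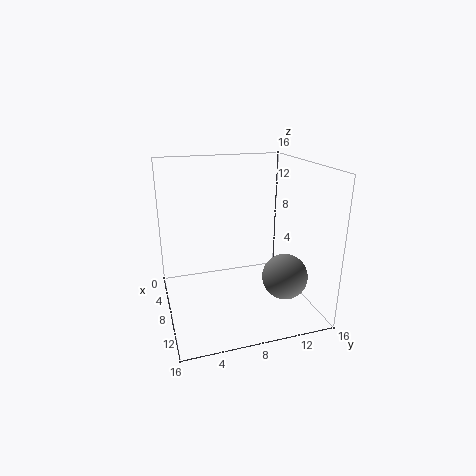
a = 11; b = 12.5; c = 4; col = 'gray'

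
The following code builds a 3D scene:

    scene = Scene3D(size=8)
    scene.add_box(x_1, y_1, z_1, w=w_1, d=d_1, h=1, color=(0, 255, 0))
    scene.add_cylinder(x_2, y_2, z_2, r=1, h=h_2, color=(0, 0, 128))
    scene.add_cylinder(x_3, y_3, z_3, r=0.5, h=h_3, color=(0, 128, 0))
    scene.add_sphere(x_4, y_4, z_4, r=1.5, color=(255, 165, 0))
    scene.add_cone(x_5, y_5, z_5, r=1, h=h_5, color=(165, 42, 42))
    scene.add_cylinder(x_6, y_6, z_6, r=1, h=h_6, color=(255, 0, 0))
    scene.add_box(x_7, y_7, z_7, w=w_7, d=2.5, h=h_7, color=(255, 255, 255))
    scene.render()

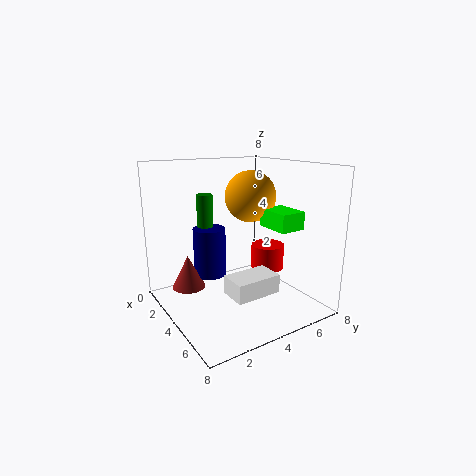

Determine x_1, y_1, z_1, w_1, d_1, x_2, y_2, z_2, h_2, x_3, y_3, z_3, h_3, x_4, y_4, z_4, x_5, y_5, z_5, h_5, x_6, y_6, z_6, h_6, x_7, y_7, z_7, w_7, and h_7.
x_1 = 4, y_1 = 5.5, z_1 = 4.5, w_1 = 2, d_1 = 1.5, x_2 = 1.5, y_2 = 3.5, z_2 = 1, h_2 = 3, x_3 = 1, y_3 = 3.5, z_3 = 4, h_3 = 2, x_4 = 3, y_4 = 5.5, z_4 = 6, x_5 = 1.5, y_5 = 2, z_5 = 0.5, h_5 = 2, x_6 = 3.5, y_6 = 6.5, z_6 = 1.5, h_6 = 1.5, x_7 = 5, y_7 = 2.5, z_7 = 1.5, w_7 = 1.5, h_7 = 1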